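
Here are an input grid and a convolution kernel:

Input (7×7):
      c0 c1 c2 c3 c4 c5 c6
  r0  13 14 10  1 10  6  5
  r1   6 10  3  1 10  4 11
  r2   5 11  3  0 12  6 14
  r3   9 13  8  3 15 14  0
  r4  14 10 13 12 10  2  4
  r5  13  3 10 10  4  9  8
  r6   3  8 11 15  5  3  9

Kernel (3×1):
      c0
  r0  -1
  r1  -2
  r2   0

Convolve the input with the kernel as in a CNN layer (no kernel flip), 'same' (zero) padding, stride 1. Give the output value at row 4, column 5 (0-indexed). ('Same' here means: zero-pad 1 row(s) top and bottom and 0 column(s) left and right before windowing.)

-18

The receptive field on the zero-padded input at this output position is [14 / 2 / 9]. Elementwise product with the kernel and sum: 14·-1 + 2·-2.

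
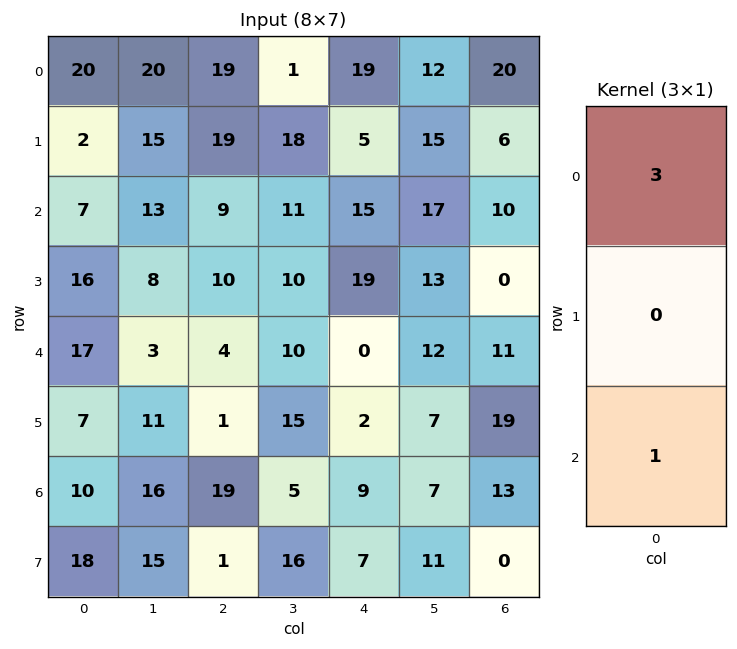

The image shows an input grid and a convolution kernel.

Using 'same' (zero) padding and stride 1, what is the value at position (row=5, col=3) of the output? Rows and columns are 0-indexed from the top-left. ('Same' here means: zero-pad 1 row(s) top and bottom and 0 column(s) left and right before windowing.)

35

The receptive field on the zero-padded input at this output position is [10 / 15 / 5]. Elementwise product with the kernel and sum: 10·3 + 5·1.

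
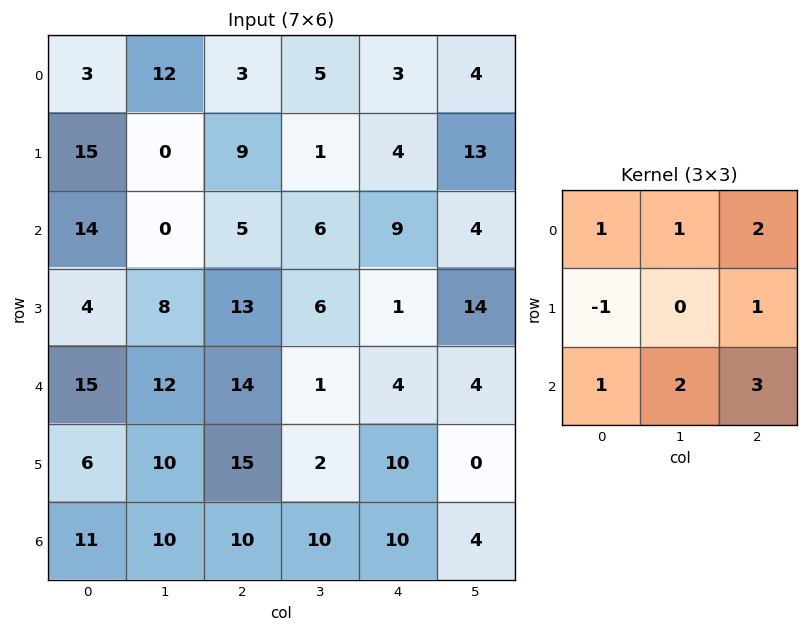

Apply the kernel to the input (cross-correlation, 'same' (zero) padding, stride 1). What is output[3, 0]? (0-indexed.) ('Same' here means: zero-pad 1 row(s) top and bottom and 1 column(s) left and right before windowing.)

The receptive field on the zero-padded input at this output position is [0 14 0 / 0 4 8 / 0 15 12]. Elementwise product with the kernel and sum: 0·1 + 14·1 + 0·2 + 0·-1 + 8·1 + 0·1 + 15·2 + 12·3.

88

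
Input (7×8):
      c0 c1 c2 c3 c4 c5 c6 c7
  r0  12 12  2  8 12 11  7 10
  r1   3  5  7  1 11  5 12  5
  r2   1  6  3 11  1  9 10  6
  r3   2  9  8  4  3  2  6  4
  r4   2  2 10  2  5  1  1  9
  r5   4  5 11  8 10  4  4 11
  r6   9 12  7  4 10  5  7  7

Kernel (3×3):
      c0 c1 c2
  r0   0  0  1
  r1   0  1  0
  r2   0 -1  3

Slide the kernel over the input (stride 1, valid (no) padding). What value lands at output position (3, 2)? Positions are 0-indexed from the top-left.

27

The receptive field on the input at this output position is [8 4 3 / 10 2 5 / 11 8 10]. Elementwise product with the kernel and sum: 3·1 + 2·1 + 8·-1 + 10·3.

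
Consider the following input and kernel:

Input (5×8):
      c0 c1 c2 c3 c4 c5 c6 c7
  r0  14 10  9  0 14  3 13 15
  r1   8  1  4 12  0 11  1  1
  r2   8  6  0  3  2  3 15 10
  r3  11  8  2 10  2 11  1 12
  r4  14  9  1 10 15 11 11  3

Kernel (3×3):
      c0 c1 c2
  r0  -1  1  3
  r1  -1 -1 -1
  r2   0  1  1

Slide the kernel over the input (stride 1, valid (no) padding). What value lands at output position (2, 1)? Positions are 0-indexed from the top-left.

The receptive field on the input at this output position is [6 0 3 / 8 2 10 / 9 1 10]. Elementwise product with the kernel and sum: 6·-1 + 0·1 + 3·3 + 8·-1 + 2·-1 + 10·-1 + 1·1 + 10·1.

-6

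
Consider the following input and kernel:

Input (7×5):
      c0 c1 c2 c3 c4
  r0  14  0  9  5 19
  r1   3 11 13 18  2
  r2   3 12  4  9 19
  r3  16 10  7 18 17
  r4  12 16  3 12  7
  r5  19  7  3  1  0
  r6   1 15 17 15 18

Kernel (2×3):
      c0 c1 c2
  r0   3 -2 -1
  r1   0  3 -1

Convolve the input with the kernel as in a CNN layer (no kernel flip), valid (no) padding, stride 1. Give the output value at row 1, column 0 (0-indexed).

6

The receptive field on the input at this output position is [3 11 13 / 3 12 4]. Elementwise product with the kernel and sum: 3·3 + 11·-2 + 13·-1 + 12·3 + 4·-1.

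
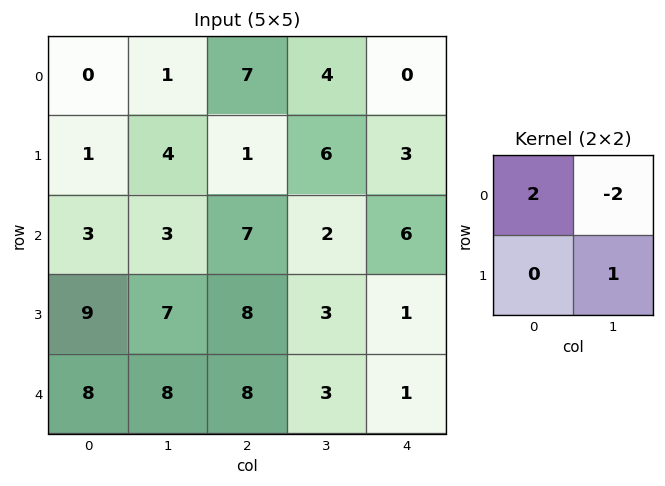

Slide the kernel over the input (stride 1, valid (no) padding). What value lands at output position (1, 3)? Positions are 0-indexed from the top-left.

12

The receptive field on the input at this output position is [6 3 / 2 6]. Elementwise product with the kernel and sum: 6·2 + 3·-2 + 6·1.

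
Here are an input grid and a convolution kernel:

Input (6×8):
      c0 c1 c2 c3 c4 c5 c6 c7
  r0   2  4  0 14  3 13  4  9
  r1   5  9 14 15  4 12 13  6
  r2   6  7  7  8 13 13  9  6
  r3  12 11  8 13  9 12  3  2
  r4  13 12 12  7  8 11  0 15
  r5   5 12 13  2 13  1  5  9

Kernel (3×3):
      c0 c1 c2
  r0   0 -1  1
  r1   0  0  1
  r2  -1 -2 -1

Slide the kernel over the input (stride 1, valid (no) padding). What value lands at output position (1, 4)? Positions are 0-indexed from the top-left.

-26

The receptive field on the input at this output position is [4 12 13 / 13 13 9 / 9 12 3]. Elementwise product with the kernel and sum: 12·-1 + 13·1 + 9·1 + 9·-1 + 12·-2 + 3·-1.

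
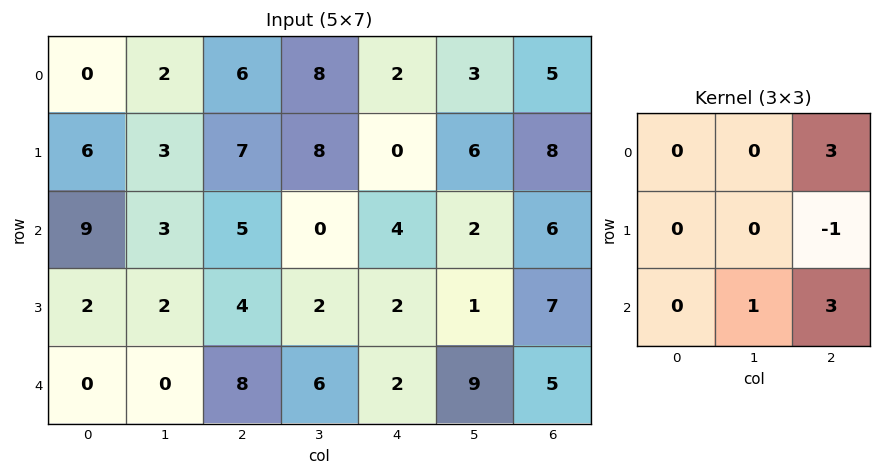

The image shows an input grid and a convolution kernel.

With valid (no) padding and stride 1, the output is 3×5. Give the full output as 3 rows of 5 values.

Output[0,0]: The receptive field on the input at this output position is [0 2 6 / 6 3 7 / 9 3 5]. Elementwise product with the kernel and sum: 6·3 + 7·-1 + 3·1 + 5·3.

29 21 18 13 27
30 34 4 21 40
35 24 22 34 35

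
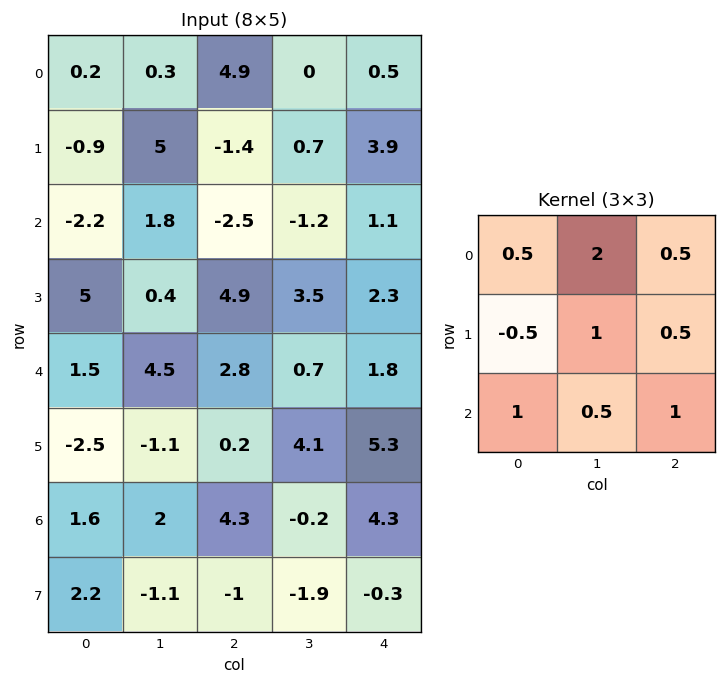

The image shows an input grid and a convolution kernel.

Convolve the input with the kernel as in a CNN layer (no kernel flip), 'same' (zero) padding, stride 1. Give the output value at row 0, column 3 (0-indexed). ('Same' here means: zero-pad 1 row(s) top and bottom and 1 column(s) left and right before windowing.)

0.65

The receptive field on the zero-padded input at this output position is [0 0 0 / 4.9 0 0.5 / -1.4 0.7 3.9]. Elementwise product with the kernel and sum: 0·0.5 + 0·2 + 0·0.5 + 4.9·-0.5 + 0·1 + 0.5·0.5 + -1.4·1 + 0.7·0.5 + 3.9·1.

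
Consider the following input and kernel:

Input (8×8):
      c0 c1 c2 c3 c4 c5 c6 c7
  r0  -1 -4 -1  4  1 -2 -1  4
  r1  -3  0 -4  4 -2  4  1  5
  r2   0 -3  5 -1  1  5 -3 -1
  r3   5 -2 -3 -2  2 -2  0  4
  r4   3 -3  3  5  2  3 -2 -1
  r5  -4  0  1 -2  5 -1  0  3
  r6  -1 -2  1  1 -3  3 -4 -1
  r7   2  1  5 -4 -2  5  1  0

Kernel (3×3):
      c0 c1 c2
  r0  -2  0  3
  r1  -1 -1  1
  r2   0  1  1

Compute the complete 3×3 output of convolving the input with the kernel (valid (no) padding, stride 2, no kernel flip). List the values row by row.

Output[0,0]: The receptive field on the input at this output position is [-1 -4 -1 / -3 0 -4 / 0 -3 5]. Elementwise product with the kernel and sum: -1·-2 + -1·3 + -3·-1 + 0·-1 + -4·1 + -3·1 + 5·1.
Output[0,1]: The receptive field on the input at this output position is [-1 4 1 / -4 4 -2 / 5 -1 1]. Elementwise product with the kernel and sum: -1·-2 + 1·3 + -4·-1 + 4·-1 + -2·1 + -1·1 + 1·1.

0 3 -4
9 7 -10
7 4 -15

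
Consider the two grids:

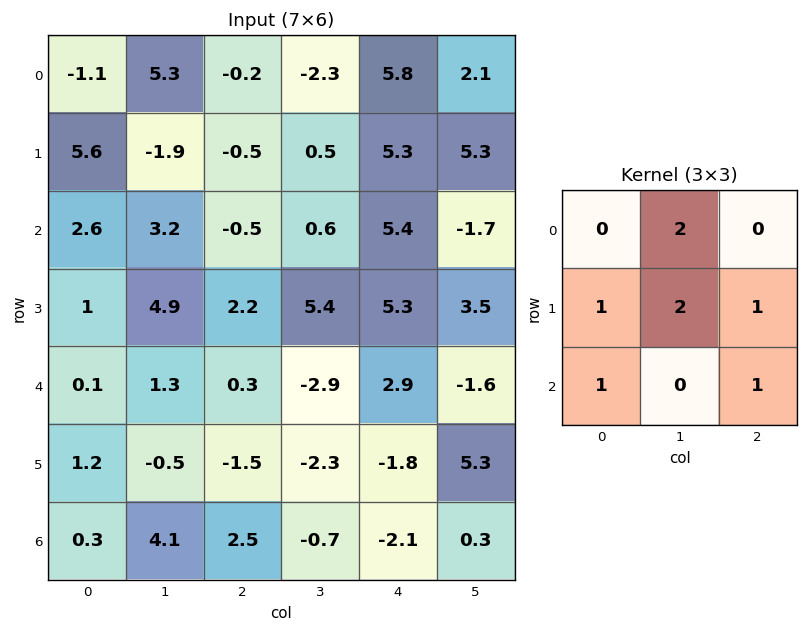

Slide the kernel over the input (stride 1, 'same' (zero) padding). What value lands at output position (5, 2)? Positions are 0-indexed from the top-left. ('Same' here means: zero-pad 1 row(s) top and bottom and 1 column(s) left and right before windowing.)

The receptive field on the zero-padded input at this output position is [1.3 0.3 -2.9 / -0.5 -1.5 -2.3 / 4.1 2.5 -0.7]. Elementwise product with the kernel and sum: 0.3·2 + -0.5·1 + -1.5·2 + -2.3·1 + 4.1·1 + -0.7·1.

-1.8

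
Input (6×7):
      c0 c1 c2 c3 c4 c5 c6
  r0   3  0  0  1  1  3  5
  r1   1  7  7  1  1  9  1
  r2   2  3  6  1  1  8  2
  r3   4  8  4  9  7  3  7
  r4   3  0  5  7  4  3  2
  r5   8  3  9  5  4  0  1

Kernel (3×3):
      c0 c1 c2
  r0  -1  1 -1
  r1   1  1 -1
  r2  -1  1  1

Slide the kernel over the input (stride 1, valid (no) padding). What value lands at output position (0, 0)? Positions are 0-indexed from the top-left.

5

The receptive field on the input at this output position is [3 0 0 / 1 7 7 / 2 3 6]. Elementwise product with the kernel and sum: 3·-1 + 0·1 + 0·-1 + 1·1 + 7·1 + 7·-1 + 2·-1 + 3·1 + 6·1.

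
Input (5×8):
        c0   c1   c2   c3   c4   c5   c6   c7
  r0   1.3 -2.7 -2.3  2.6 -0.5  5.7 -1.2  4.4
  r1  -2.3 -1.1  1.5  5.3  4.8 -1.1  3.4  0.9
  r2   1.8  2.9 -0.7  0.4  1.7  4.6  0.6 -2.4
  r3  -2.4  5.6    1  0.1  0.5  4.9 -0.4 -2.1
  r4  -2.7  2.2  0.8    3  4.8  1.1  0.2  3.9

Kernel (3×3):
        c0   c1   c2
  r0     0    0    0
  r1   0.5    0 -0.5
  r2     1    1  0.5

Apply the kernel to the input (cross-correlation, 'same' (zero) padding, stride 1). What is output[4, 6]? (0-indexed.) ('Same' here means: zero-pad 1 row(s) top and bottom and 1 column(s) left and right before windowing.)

The receptive field on the zero-padded input at this output position is [4.9 -0.4 -2.1 / 1.1 0.2 3.9 / 0 0 0]. Elementwise product with the kernel and sum: 1.1·0.5 + 3.9·-0.5 + 0·1 + 0·1 + 0·0.5.

-1.4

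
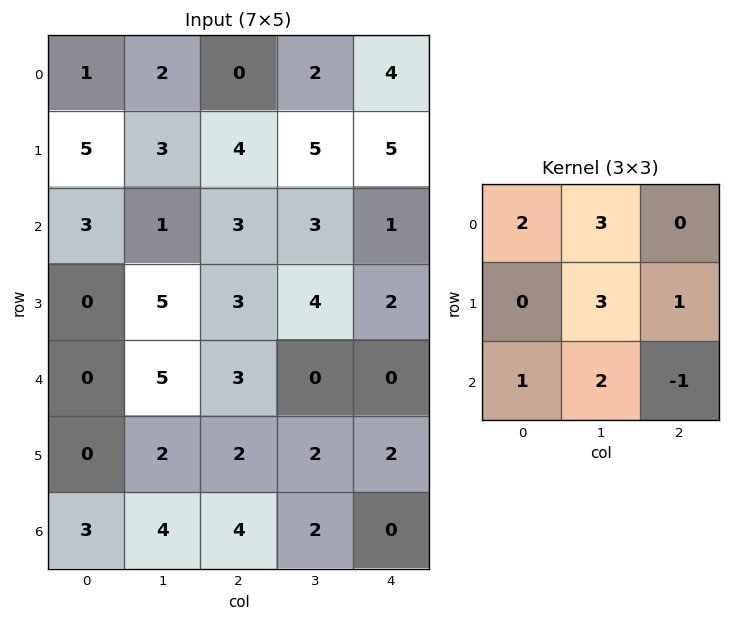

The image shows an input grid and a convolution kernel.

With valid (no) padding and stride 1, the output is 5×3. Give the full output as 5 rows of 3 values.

23 25 34
32 37 42
34 35 32
35 32 22
30 37 22

Output[0,0]: The receptive field on the input at this output position is [1 2 0 / 5 3 4 / 3 1 3]. Elementwise product with the kernel and sum: 1·2 + 2·3 + 3·3 + 4·1 + 3·1 + 1·2 + 3·-1.
Output[0,1]: The receptive field on the input at this output position is [2 0 2 / 3 4 5 / 1 3 3]. Elementwise product with the kernel and sum: 2·2 + 0·3 + 4·3 + 5·1 + 1·1 + 3·2 + 3·-1.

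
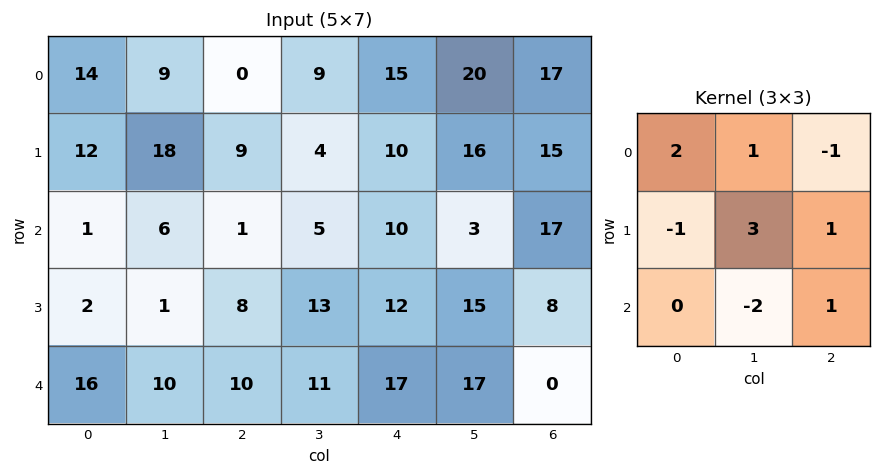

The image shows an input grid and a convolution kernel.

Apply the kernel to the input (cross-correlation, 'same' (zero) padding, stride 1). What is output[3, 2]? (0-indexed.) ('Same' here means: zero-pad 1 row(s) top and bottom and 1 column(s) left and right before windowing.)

The receptive field on the zero-padded input at this output position is [6 1 5 / 1 8 13 / 10 10 11]. Elementwise product with the kernel and sum: 6·2 + 1·1 + 5·-1 + 1·-1 + 8·3 + 13·1 + 10·-2 + 11·1.

35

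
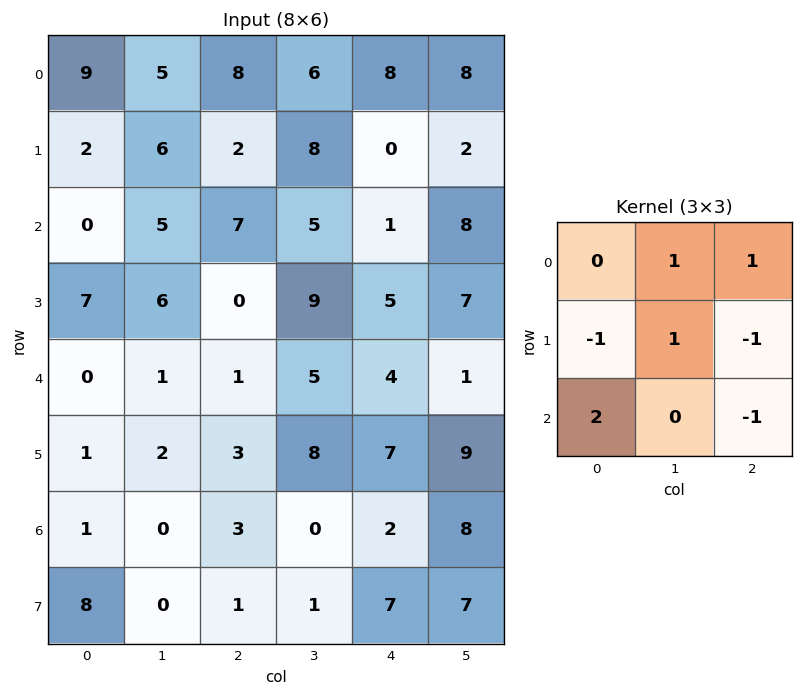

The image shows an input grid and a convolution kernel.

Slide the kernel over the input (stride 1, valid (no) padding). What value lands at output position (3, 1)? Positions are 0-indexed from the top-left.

The receptive field on the input at this output position is [6 0 9 / 1 1 5 / 2 3 8]. Elementwise product with the kernel and sum: 0·1 + 9·1 + 1·-1 + 1·1 + 5·-1 + 2·2 + 8·-1.

0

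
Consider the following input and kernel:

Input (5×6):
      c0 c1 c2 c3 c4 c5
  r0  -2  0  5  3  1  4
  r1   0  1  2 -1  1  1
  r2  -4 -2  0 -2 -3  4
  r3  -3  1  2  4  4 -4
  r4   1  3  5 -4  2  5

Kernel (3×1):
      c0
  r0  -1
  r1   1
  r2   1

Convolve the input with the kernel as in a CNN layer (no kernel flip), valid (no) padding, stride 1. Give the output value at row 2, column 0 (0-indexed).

The receptive field on the input at this output position is [-4 / -3 / 1]. Elementwise product with the kernel and sum: -4·-1 + -3·1 + 1·1.

2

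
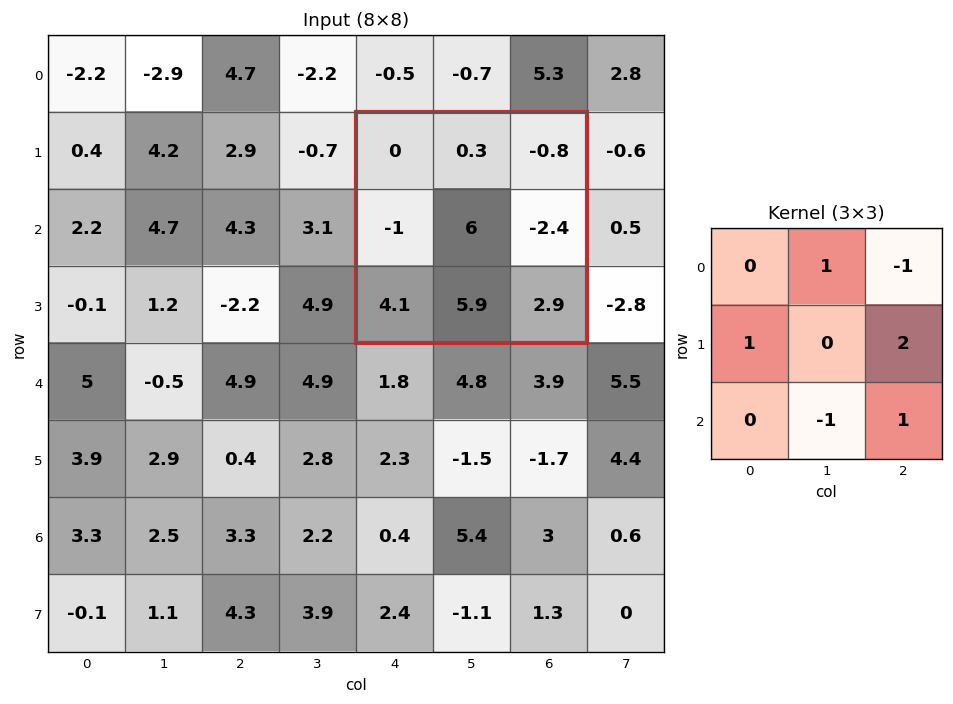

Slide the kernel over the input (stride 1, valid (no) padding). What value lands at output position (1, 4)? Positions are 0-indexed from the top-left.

-7.7

The receptive field on the input at this output position is [0 0.3 -0.8 / -1 6 -2.4 / 4.1 5.9 2.9]. Elementwise product with the kernel and sum: 0.3·1 + -0.8·-1 + -1·1 + -2.4·2 + 5.9·-1 + 2.9·1.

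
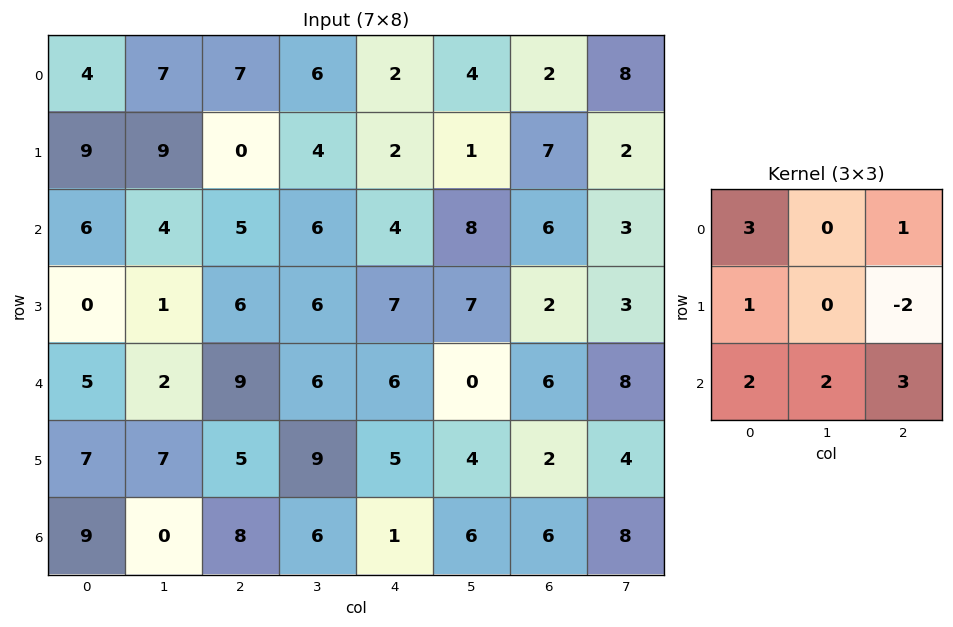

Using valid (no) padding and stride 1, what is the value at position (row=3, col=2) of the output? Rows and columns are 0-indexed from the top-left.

65

The receptive field on the input at this output position is [6 6 7 / 9 6 6 / 5 9 5]. Elementwise product with the kernel and sum: 6·3 + 7·1 + 9·1 + 6·-2 + 5·2 + 9·2 + 5·3.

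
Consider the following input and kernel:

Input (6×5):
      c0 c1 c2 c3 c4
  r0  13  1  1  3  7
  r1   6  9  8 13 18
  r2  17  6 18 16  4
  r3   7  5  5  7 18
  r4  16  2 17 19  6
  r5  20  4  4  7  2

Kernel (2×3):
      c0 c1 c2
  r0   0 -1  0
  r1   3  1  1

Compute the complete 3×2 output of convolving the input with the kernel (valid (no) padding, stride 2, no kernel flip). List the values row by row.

34 52
25 24
66 2

Output[0,0]: The receptive field on the input at this output position is [13 1 1 / 6 9 8]. Elementwise product with the kernel and sum: 1·-1 + 6·3 + 9·1 + 8·1.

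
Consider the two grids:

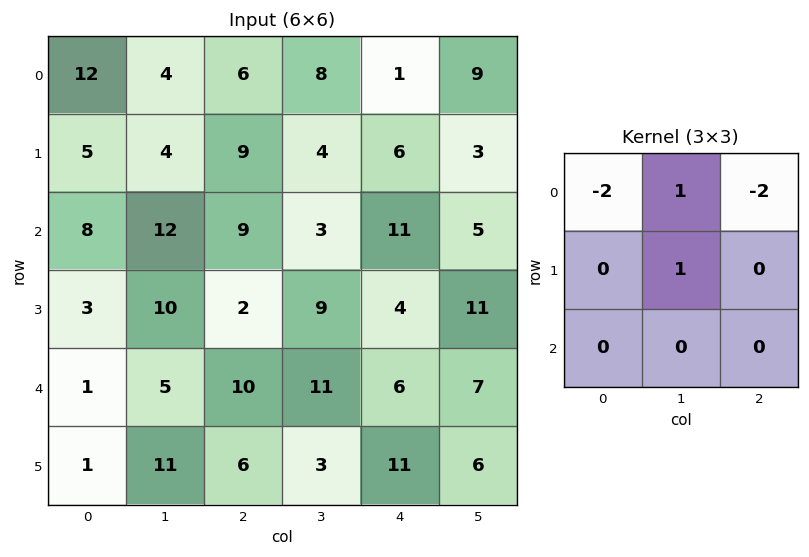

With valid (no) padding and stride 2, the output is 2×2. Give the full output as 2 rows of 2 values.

Output[0,0]: The receptive field on the input at this output position is [12 4 6 / 5 4 9 / 8 12 9]. Elementwise product with the kernel and sum: 12·-2 + 4·1 + 6·-2 + 4·1.
Output[0,1]: The receptive field on the input at this output position is [6 8 1 / 9 4 6 / 9 3 11]. Elementwise product with the kernel and sum: 6·-2 + 8·1 + 1·-2 + 4·1.

-28 -2
-12 -28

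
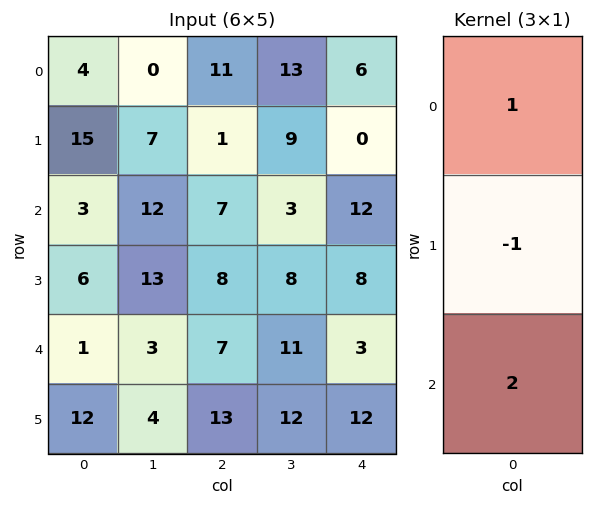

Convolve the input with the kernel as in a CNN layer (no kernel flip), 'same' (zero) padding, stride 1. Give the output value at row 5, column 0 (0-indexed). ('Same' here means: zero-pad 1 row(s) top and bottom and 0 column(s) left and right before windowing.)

The receptive field on the zero-padded input at this output position is [1 / 12 / 0]. Elementwise product with the kernel and sum: 1·1 + 12·-1 + 0·2.

-11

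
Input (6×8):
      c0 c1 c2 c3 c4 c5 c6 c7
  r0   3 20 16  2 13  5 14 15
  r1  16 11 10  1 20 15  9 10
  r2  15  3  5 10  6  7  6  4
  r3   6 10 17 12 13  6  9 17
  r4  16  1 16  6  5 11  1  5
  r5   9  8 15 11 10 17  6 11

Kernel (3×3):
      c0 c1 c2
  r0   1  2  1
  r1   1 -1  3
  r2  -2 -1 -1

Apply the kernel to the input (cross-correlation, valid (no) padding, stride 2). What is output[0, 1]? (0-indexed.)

76

The receptive field on the input at this output position is [16 2 13 / 10 1 20 / 5 10 6]. Elementwise product with the kernel and sum: 16·1 + 2·2 + 13·1 + 10·1 + 1·-1 + 20·3 + 5·-2 + 10·-1 + 6·-1.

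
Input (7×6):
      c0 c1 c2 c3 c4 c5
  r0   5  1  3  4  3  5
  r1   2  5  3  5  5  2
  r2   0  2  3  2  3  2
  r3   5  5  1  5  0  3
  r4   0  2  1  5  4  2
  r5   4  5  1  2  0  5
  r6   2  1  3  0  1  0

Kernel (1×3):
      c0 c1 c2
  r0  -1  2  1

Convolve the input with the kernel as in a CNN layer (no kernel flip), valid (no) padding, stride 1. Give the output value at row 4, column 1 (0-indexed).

5

The receptive field on the input at this output position is [2 1 5]. Elementwise product with the kernel and sum: 2·-1 + 1·2 + 5·1.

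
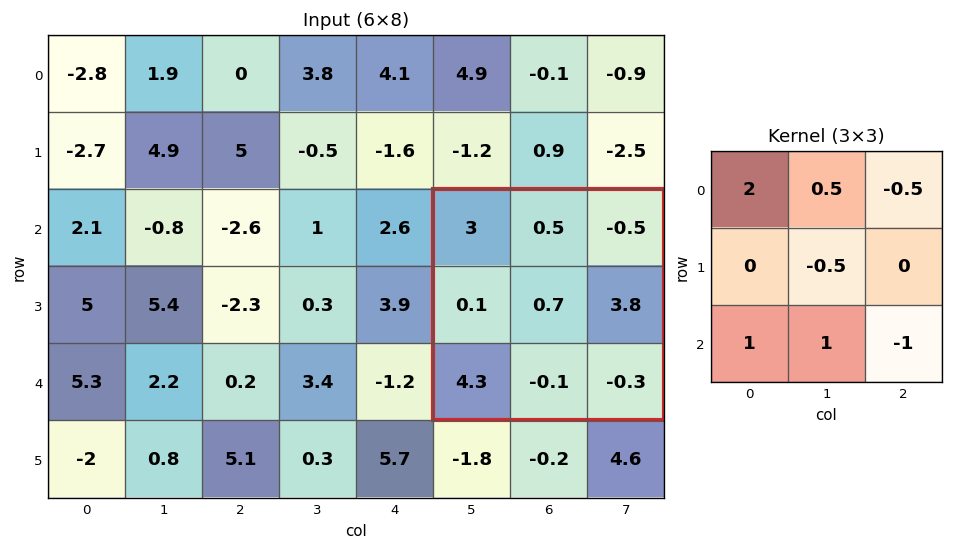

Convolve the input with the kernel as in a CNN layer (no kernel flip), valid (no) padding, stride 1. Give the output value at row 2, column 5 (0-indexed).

10.65

The receptive field on the input at this output position is [3 0.5 -0.5 / 0.1 0.7 3.8 / 4.3 -0.1 -0.3]. Elementwise product with the kernel and sum: 3·2 + 0.5·0.5 + -0.5·-0.5 + 0.7·-0.5 + 4.3·1 + -0.1·1 + -0.3·-1.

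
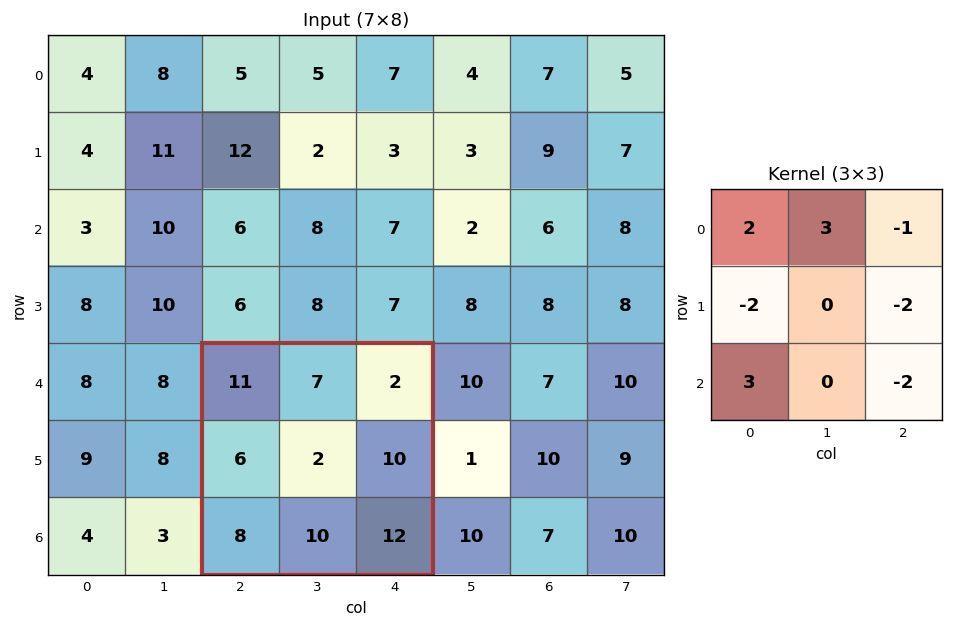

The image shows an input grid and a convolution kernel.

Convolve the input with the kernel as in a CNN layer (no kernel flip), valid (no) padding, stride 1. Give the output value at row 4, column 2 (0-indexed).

The receptive field on the input at this output position is [11 7 2 / 6 2 10 / 8 10 12]. Elementwise product with the kernel and sum: 11·2 + 7·3 + 2·-1 + 6·-2 + 10·-2 + 8·3 + 12·-2.

9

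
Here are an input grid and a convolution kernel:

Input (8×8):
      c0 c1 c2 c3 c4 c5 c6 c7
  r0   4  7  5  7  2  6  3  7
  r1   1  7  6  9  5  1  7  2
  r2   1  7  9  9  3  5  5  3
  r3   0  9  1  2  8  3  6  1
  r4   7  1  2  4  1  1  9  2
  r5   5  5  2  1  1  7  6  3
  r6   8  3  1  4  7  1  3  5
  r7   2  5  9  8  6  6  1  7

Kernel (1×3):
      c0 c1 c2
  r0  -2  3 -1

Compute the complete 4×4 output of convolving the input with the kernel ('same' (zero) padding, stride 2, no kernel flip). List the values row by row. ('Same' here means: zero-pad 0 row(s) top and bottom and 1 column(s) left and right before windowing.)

5 -6 -14 -10
-4 4 -14 2
20 0 -6 23
21 -7 12 2

Output[0,0]: The receptive field on the zero-padded input at this output position is [0 4 7]. Elementwise product with the kernel and sum: 0·-2 + 4·3 + 7·-1.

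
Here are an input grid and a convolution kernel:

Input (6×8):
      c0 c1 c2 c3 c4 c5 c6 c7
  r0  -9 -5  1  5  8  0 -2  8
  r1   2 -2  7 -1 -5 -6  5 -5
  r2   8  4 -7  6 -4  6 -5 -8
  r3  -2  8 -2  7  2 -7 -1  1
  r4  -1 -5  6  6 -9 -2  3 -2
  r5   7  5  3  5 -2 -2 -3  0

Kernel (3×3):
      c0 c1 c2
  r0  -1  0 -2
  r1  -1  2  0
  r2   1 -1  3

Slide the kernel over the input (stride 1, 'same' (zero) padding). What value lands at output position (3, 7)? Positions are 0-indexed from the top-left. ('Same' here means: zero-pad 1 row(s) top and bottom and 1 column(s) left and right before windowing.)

13

The receptive field on the zero-padded input at this output position is [-5 -8 0 / -1 1 0 / 3 -2 0]. Elementwise product with the kernel and sum: -5·-1 + 0·-2 + -1·-1 + 1·2 + 3·1 + -2·-1 + 0·3.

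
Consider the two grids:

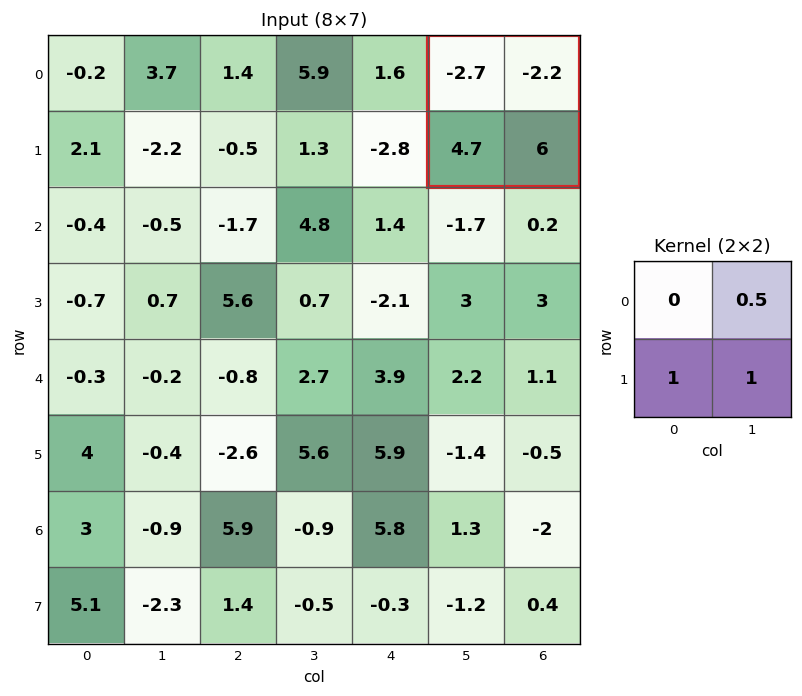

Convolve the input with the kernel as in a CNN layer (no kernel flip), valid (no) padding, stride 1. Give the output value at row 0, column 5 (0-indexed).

9.6

The receptive field on the input at this output position is [-2.7 -2.2 / 4.7 6]. Elementwise product with the kernel and sum: -2.2·0.5 + 4.7·1 + 6·1.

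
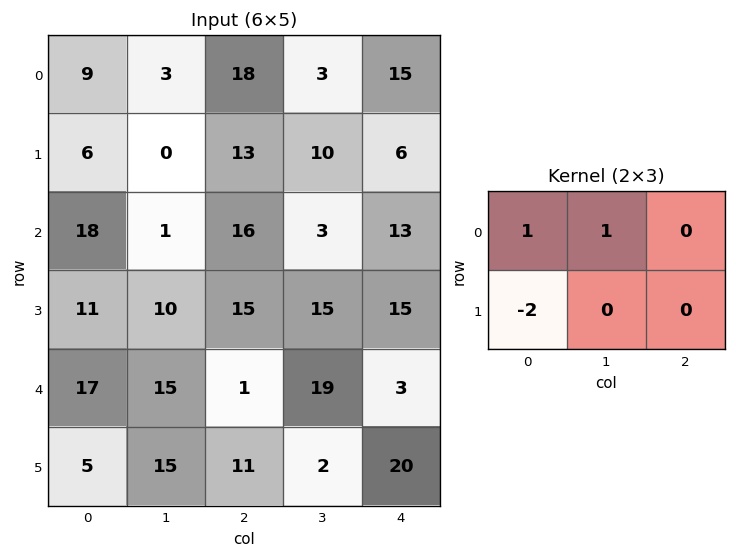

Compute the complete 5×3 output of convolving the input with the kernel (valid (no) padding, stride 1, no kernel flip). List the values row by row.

0 21 -5
-30 11 -9
-3 -3 -11
-13 -5 28
22 -14 -2

Output[0,0]: The receptive field on the input at this output position is [9 3 18 / 6 0 13]. Elementwise product with the kernel and sum: 9·1 + 3·1 + 6·-2.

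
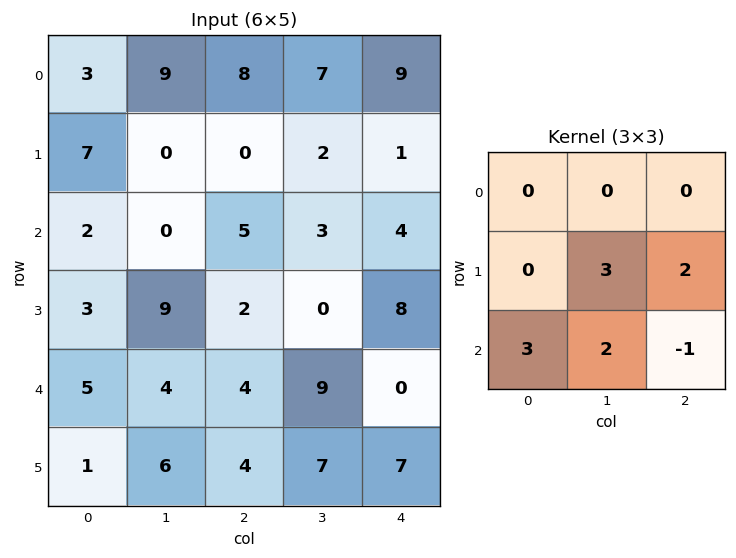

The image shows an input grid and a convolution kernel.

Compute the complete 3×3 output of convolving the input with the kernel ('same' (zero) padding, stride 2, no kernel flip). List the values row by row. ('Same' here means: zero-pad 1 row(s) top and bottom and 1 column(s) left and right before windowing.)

41 36 35
3 52 28
19 49 35

Output[0,0]: The receptive field on the zero-padded input at this output position is [0 0 0 / 0 3 9 / 0 7 0]. Elementwise product with the kernel and sum: 3·3 + 9·2 + 0·3 + 7·2 + 0·-1.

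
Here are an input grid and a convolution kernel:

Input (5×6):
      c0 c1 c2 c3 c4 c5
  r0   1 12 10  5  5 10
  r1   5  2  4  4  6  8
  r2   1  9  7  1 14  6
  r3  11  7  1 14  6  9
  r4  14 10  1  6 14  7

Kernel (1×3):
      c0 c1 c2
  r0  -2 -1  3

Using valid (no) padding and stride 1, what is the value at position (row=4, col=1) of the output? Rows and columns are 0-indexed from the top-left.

-3

The receptive field on the input at this output position is [10 1 6]. Elementwise product with the kernel and sum: 10·-2 + 1·-1 + 6·3.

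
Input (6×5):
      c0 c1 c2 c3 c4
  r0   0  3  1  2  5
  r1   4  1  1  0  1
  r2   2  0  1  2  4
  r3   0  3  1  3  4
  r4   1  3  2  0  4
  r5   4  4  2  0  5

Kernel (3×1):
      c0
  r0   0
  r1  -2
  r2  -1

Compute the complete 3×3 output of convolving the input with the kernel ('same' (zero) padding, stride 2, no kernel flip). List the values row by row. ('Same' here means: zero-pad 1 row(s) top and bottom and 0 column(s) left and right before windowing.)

-4 -3 -11
-4 -3 -12
-6 -6 -13

Output[0,0]: The receptive field on the zero-padded input at this output position is [0 / 0 / 4]. Elementwise product with the kernel and sum: 0·-2 + 4·-1.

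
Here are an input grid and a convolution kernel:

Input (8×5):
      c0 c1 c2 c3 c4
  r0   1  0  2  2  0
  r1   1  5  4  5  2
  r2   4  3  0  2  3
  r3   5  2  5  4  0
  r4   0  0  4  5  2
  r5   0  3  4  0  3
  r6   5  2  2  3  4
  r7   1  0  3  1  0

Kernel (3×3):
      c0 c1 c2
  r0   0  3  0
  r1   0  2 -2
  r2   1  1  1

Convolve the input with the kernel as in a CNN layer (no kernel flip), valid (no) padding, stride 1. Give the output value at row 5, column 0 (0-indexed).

13

The receptive field on the input at this output position is [0 3 4 / 5 2 2 / 1 0 3]. Elementwise product with the kernel and sum: 3·3 + 2·2 + 2·-2 + 1·1 + 0·1 + 3·1.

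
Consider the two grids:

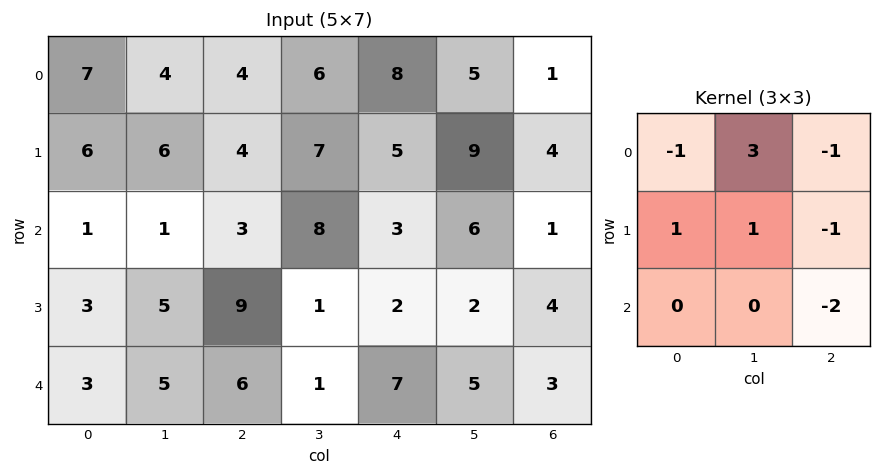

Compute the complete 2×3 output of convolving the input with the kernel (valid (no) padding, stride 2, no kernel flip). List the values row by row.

Output[0,0]: The receptive field on the input at this output position is [7 4 4 / 6 6 4 / 1 1 3]. Elementwise product with the kernel and sum: 7·-1 + 4·3 + 4·-1 + 6·1 + 6·1 + 4·-1 + 3·-2.

3 6 14
-14 12 8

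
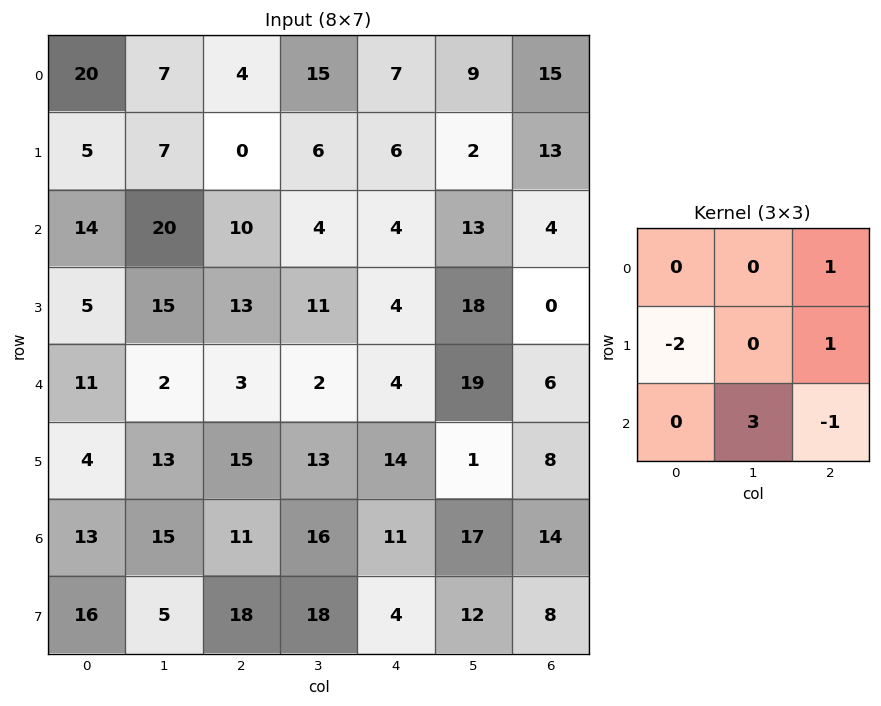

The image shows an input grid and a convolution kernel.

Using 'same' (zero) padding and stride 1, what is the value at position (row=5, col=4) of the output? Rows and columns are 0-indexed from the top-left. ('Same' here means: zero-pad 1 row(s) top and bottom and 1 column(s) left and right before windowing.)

The receptive field on the zero-padded input at this output position is [2 4 19 / 13 14 1 / 16 11 17]. Elementwise product with the kernel and sum: 19·1 + 13·-2 + 1·1 + 11·3 + 17·-1.

10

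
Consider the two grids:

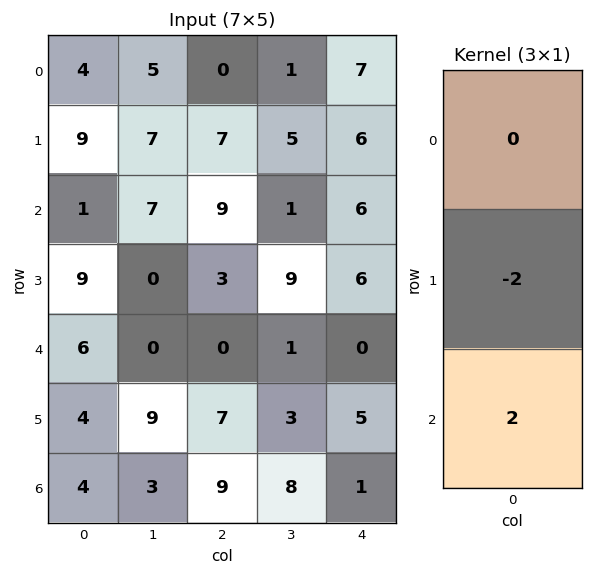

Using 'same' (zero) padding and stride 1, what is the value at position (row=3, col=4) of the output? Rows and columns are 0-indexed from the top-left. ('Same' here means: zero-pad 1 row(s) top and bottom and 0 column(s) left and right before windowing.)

The receptive field on the zero-padded input at this output position is [6 / 6 / 0]. Elementwise product with the kernel and sum: 6·-2 + 0·2.

-12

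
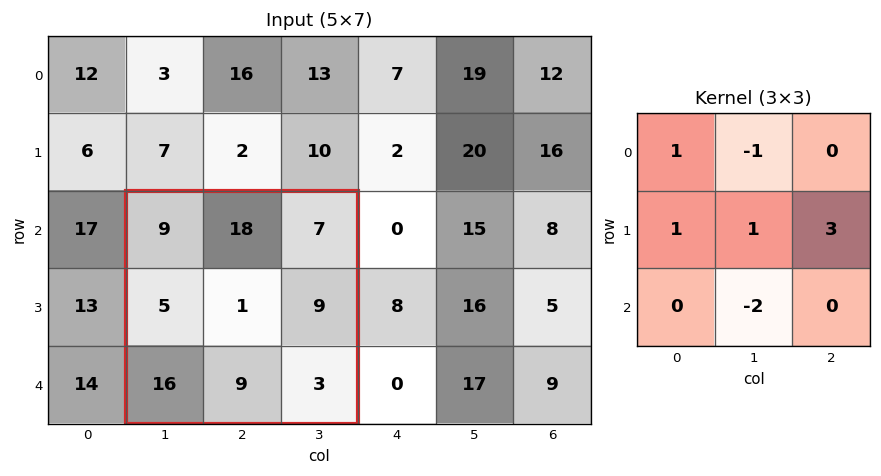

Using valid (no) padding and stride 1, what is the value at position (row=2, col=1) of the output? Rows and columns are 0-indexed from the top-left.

6

The receptive field on the input at this output position is [9 18 7 / 5 1 9 / 16 9 3]. Elementwise product with the kernel and sum: 9·1 + 18·-1 + 5·1 + 1·1 + 9·3 + 9·-2.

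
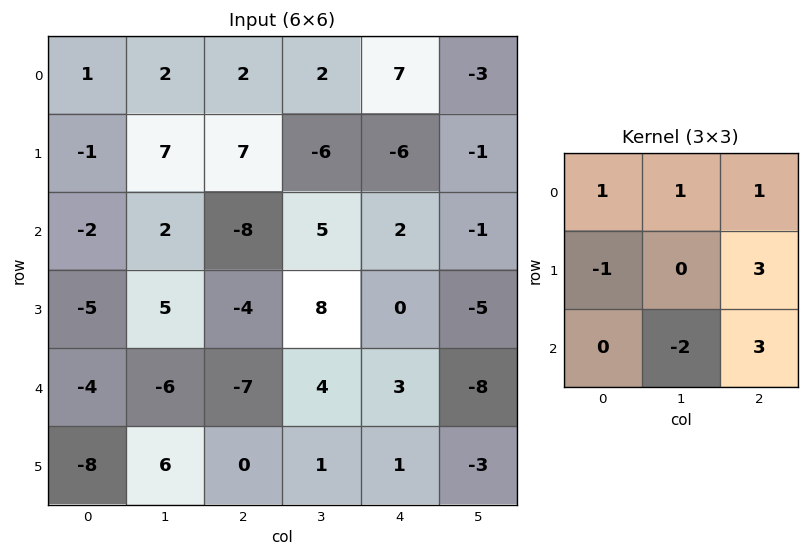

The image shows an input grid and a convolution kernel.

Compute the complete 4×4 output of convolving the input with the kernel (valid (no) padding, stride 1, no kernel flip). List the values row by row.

Output[0,0]: The receptive field on the input at this output position is [1 2 2 / -1 7 7 / -2 2 -8]. Elementwise product with the kernel and sum: 1·1 + 2·1 + 2·1 + -1·-1 + 7·3 + 2·-2 + -8·3.

-1 12 -18 2
-31 53 -7 -36
-24 44 4 -47
-33 30 21 -36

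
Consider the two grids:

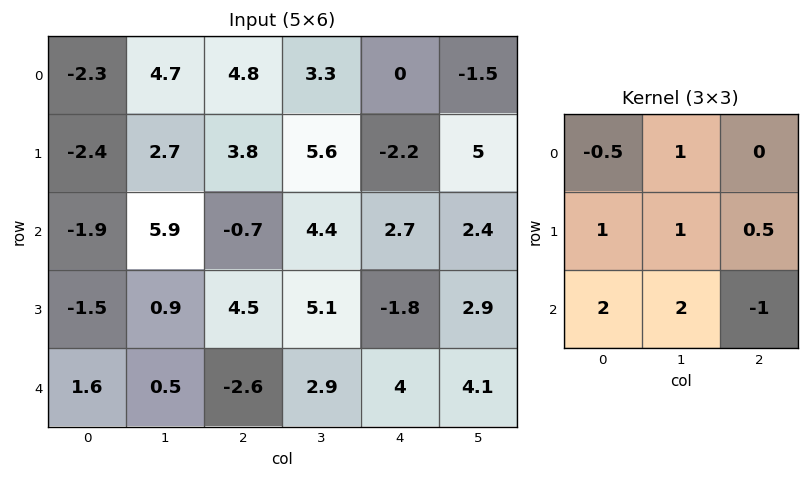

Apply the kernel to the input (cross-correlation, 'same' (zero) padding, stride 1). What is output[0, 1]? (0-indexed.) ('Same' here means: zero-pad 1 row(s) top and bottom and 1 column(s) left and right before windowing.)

1.6

The receptive field on the zero-padded input at this output position is [0 0 0 / -2.3 4.7 4.8 / -2.4 2.7 3.8]. Elementwise product with the kernel and sum: 0·-0.5 + 0·1 + -2.3·1 + 4.7·1 + 4.8·0.5 + -2.4·2 + 2.7·2 + 3.8·-1.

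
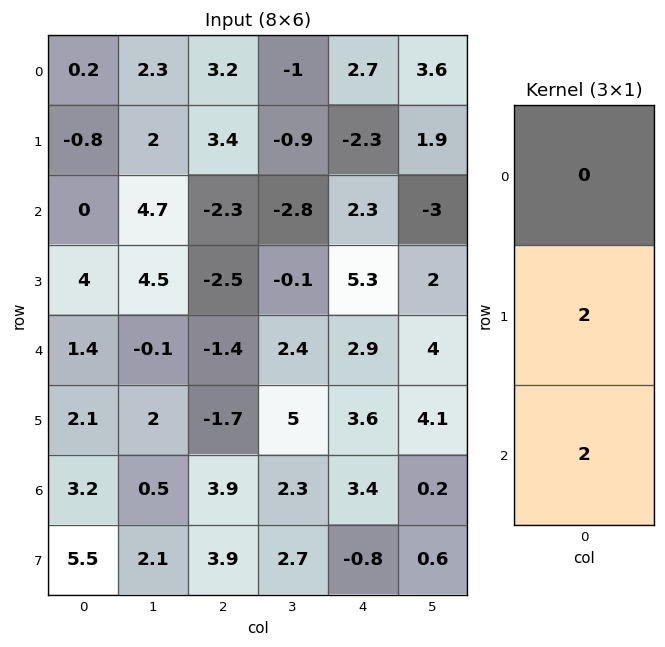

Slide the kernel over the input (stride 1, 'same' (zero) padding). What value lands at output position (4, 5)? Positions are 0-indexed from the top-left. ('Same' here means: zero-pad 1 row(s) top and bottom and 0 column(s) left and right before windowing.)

16.2

The receptive field on the zero-padded input at this output position is [2 / 4 / 4.1]. Elementwise product with the kernel and sum: 4·2 + 4.1·2.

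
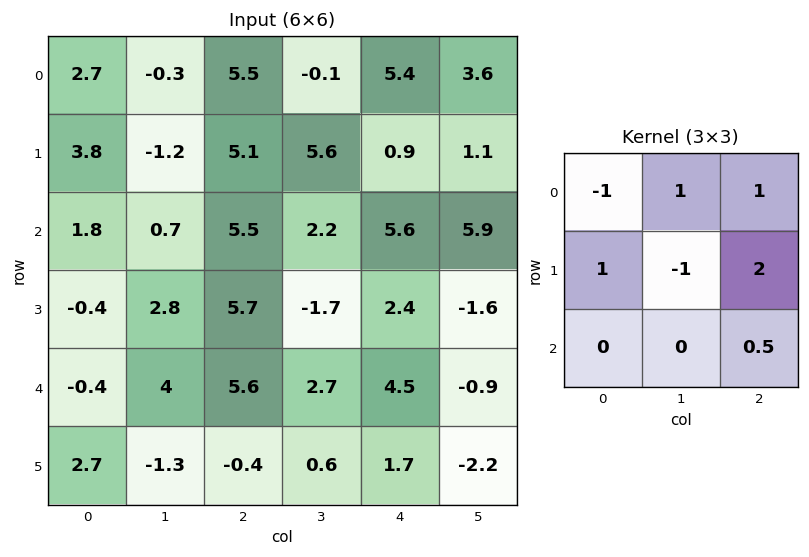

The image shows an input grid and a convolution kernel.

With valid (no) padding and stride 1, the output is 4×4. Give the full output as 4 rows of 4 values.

20.45 11.7 3.9 18.95
15.05 10.65 17.1 4
15.4 2.05 16.75 1.55
15.5 5.3 7.75 -2.2

Output[0,0]: The receptive field on the input at this output position is [2.7 -0.3 5.5 / 3.8 -1.2 5.1 / 1.8 0.7 5.5]. Elementwise product with the kernel and sum: 2.7·-1 + -0.3·1 + 5.5·1 + 3.8·1 + -1.2·-1 + 5.1·2 + 5.5·0.5.
Output[0,1]: The receptive field on the input at this output position is [-0.3 5.5 -0.1 / -1.2 5.1 5.6 / 0.7 5.5 2.2]. Elementwise product with the kernel and sum: -0.3·-1 + 5.5·1 + -0.1·1 + -1.2·1 + 5.1·-1 + 5.6·2 + 2.2·0.5.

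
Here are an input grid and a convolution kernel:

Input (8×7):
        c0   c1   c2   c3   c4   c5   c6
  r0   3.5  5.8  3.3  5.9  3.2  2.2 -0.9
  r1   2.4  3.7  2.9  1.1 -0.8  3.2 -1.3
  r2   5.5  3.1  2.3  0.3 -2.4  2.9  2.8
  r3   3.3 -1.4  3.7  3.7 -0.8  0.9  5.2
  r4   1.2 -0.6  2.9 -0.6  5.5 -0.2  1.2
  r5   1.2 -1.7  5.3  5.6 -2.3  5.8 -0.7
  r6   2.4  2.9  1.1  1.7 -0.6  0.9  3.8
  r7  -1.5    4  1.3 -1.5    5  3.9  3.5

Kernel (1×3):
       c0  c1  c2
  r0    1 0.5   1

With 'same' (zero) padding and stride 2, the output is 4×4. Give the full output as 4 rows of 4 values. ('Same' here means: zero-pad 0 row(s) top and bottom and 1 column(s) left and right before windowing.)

Output[0,0]: The receptive field on the zero-padded input at this output position is [0 3.5 5.8]. Elementwise product with the kernel and sum: 0·1 + 3.5·0.5 + 5.8·1.
Output[0,1]: The receptive field on the zero-padded input at this output position is [5.8 3.3 5.9]. Elementwise product with the kernel and sum: 5.8·1 + 3.3·0.5 + 5.9·1.

7.55 13.35 9.7 1.75
5.85 4.55 2 4.3
0 0.25 1.95 0.4
4.1 5.15 2.3 2.8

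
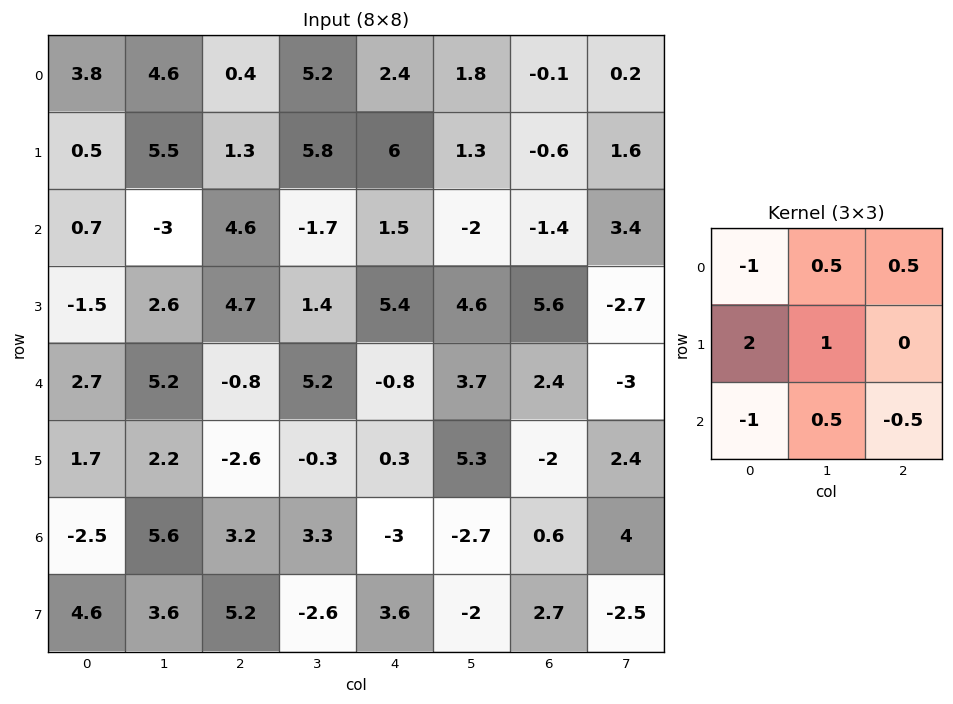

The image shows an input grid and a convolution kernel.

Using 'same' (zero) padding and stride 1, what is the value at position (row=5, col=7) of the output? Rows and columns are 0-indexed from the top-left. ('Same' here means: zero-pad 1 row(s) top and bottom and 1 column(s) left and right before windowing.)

-4.1

The receptive field on the zero-padded input at this output position is [2.4 -3 0 / -2 2.4 0 / 0.6 4 0]. Elementwise product with the kernel and sum: 2.4·-1 + -3·0.5 + 0·0.5 + -2·2 + 2.4·1 + 0.6·-1 + 4·0.5 + 0·-0.5.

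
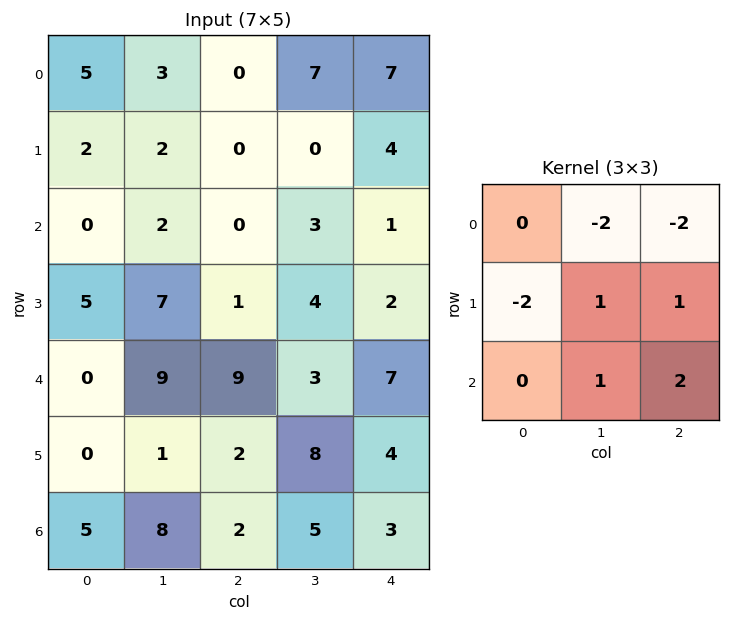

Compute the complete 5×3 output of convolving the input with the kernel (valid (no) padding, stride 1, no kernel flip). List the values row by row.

-6 -12 -19
7 8 4
21 0 13
7 2 -4
-21 -4 -1

Output[0,0]: The receptive field on the input at this output position is [5 3 0 / 2 2 0 / 0 2 0]. Elementwise product with the kernel and sum: 3·-2 + 0·-2 + 2·-2 + 2·1 + 0·1 + 2·1 + 0·2.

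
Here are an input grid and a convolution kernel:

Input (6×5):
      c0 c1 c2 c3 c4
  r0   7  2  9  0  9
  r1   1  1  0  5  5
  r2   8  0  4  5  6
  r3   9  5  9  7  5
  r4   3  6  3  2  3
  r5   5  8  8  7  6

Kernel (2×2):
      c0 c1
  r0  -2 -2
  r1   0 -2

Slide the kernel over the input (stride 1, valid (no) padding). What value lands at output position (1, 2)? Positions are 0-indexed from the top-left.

-20

The receptive field on the input at this output position is [0 5 / 4 5]. Elementwise product with the kernel and sum: 0·-2 + 5·-2 + 5·-2.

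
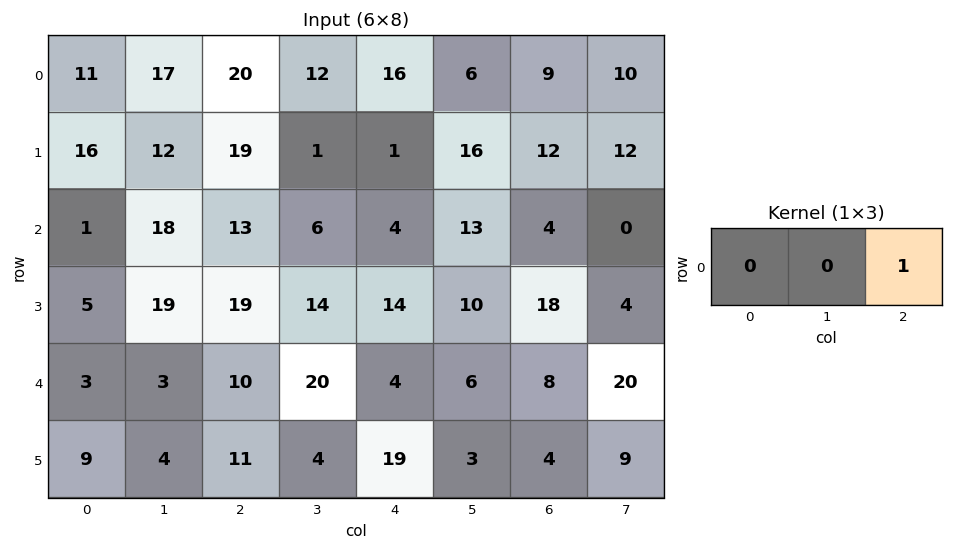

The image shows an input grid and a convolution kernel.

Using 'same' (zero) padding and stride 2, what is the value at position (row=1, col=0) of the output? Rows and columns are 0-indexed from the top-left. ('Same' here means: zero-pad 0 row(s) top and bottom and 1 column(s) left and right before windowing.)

The receptive field on the zero-padded input at this output position is [0 1 18]. Elementwise product with the kernel and sum: 18·1.

18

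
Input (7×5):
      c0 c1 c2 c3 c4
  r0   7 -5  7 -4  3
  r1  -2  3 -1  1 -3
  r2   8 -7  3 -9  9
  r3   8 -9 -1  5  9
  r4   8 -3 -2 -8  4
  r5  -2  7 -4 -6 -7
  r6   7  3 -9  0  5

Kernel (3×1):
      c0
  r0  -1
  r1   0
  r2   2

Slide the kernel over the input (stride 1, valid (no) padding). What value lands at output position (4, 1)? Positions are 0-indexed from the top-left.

9

The receptive field on the input at this output position is [-3 / 7 / 3]. Elementwise product with the kernel and sum: -3·-1 + 3·2.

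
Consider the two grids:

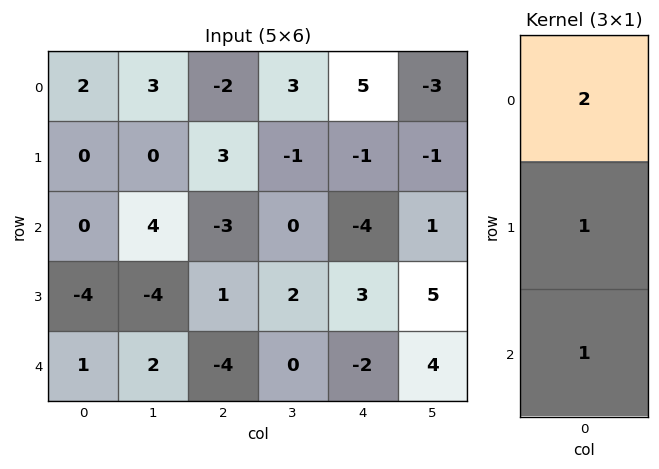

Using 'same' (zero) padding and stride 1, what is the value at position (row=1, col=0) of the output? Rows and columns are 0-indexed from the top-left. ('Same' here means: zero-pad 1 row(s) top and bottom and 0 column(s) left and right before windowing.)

The receptive field on the zero-padded input at this output position is [2 / 0 / 0]. Elementwise product with the kernel and sum: 2·2 + 0·1 + 0·1.

4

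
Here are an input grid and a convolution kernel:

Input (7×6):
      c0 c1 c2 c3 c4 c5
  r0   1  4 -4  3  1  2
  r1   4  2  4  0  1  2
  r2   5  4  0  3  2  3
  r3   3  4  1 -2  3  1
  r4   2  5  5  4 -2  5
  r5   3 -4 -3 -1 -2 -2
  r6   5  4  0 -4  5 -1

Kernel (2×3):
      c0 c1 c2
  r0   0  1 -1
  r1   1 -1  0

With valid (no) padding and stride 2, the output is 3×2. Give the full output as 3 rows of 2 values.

Output[0,0]: The receptive field on the input at this output position is [1 4 -4 / 4 2 4]. Elementwise product with the kernel and sum: 4·1 + -4·-1 + 4·1 + 2·-1.

10 6
3 4
7 4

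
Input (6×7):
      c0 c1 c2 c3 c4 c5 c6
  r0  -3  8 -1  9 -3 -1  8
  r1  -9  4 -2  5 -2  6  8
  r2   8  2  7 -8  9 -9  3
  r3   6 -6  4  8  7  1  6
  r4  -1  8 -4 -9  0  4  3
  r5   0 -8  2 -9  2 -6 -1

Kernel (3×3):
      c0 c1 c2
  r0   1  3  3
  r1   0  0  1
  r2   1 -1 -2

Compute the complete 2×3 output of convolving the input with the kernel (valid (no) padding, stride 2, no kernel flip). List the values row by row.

Output[0,0]: The receptive field on the input at this output position is [-3 8 -1 / -9 4 -2 / 8 2 7]. Elementwise product with the kernel and sum: -3·1 + 8·3 + -1·3 + -2·1 + 8·1 + 2·-1 + 7·-2.

8 12 38
38 22 -13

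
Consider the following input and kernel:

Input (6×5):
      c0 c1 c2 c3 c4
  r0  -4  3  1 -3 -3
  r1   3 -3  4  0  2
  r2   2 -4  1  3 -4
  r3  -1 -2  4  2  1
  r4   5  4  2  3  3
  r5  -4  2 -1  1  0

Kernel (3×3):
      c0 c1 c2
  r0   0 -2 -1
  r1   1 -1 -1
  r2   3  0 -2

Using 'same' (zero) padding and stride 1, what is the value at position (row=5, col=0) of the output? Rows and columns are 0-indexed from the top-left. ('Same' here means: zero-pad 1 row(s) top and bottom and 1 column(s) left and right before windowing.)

-12

The receptive field on the zero-padded input at this output position is [0 5 4 / 0 -4 2 / 0 0 0]. Elementwise product with the kernel and sum: 5·-2 + 4·-1 + 0·1 + -4·-1 + 2·-1 + 0·3 + 0·-2.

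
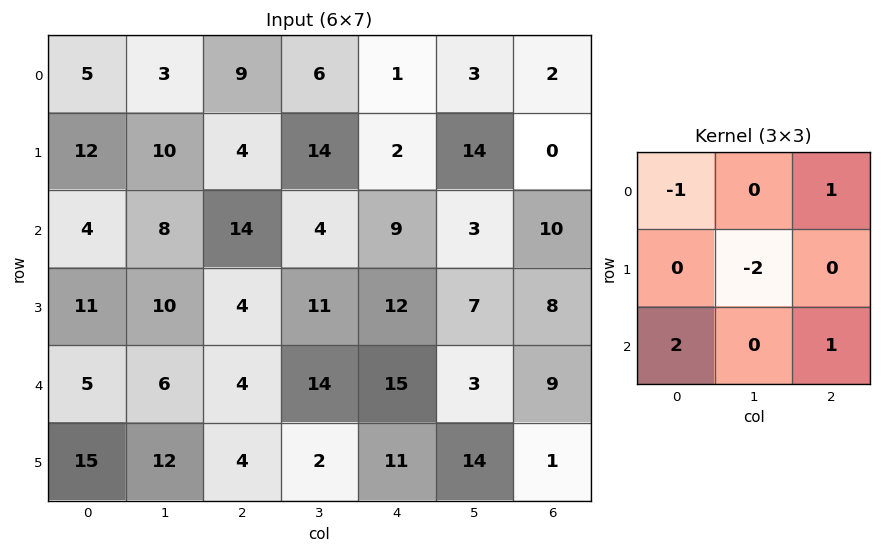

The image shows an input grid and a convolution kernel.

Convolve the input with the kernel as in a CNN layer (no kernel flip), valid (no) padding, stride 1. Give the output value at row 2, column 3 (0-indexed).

6

The receptive field on the input at this output position is [4 9 3 / 11 12 7 / 14 15 3]. Elementwise product with the kernel and sum: 4·-1 + 3·1 + 12·-2 + 14·2 + 3·1.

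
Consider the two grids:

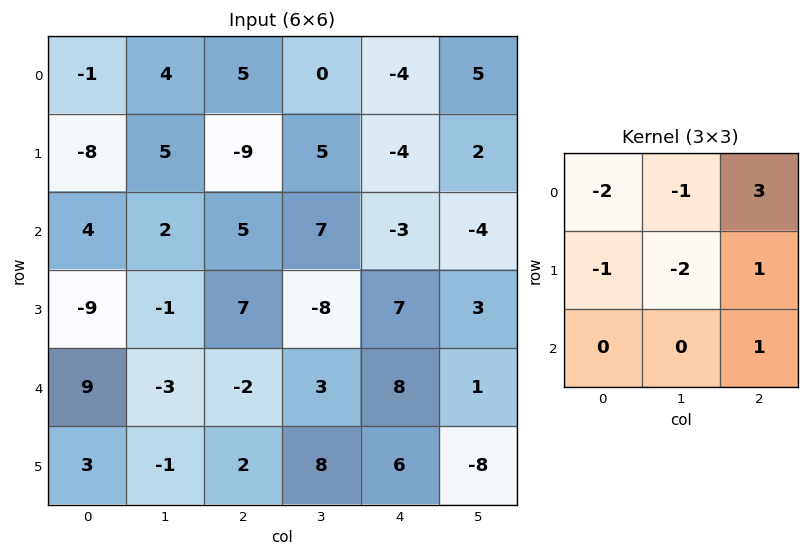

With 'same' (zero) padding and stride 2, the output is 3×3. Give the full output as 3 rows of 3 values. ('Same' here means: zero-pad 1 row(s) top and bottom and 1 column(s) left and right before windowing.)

11 -9 15
16 1 -2
-16 -11 -8

Output[0,0]: The receptive field on the zero-padded input at this output position is [0 0 0 / 0 -1 4 / 0 -8 5]. Elementwise product with the kernel and sum: 0·-2 + 0·-1 + 0·3 + 0·-1 + -1·-2 + 4·1 + 5·1.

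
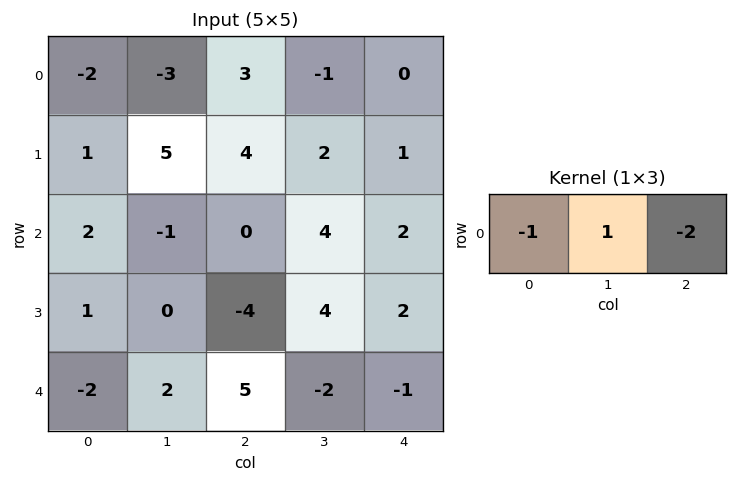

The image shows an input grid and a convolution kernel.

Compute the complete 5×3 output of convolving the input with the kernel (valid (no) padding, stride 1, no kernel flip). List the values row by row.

Output[0,0]: The receptive field on the input at this output position is [-2 -3 3]. Elementwise product with the kernel and sum: -2·-1 + -3·1 + 3·-2.

-7 8 -4
-4 -5 -4
-3 -7 0
7 -12 4
-6 7 -5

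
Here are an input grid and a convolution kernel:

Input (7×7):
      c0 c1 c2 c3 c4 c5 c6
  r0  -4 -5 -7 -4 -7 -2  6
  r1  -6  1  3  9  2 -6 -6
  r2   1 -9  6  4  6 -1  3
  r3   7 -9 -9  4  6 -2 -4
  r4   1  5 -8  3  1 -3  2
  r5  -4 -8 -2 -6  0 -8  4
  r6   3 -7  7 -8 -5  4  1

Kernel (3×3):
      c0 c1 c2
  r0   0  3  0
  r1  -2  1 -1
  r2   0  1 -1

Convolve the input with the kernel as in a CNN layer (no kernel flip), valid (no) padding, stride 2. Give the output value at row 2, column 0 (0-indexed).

The receptive field on the input at this output position is [1 5 -8 / -4 -8 -2 / 3 -7 7]. Elementwise product with the kernel and sum: 5·3 + -4·-2 + -8·1 + -2·-1 + -7·1 + 7·-1.

3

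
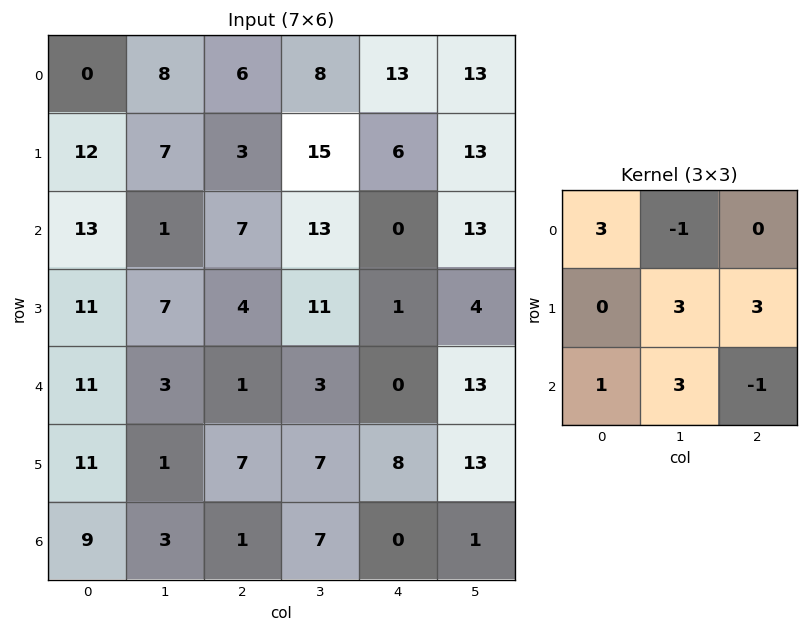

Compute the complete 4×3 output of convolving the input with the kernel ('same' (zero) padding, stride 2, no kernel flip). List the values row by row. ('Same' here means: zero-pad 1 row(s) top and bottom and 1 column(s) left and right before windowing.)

Output[0,0]: The receptive field on the zero-padded input at this output position is [0 0 0 / 0 0 8 / 0 12 7]. Elementwise product with the kernel and sum: 0·3 + 0·-1 + 0·3 + 8·3 + 0·1 + 12·3 + 7·-1.
Output[0,1]: The receptive field on the zero-padded input at this output position is [0 0 0 / 8 6 8 / 7 3 15]. Elementwise product with the kernel and sum: 0·3 + 0·-1 + 6·3 + 8·3 + 7·1 + 3·3 + 15·-1.

53 43 98
56 86 88
63 44 89
25 20 16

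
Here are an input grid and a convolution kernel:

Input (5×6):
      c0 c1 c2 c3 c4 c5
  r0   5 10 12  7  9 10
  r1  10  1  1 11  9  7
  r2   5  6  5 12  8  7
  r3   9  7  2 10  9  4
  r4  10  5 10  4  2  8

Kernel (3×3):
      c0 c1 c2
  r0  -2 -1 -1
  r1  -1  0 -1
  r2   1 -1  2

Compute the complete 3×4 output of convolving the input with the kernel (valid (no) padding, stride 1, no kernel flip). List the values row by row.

Output[0,0]: The receptive field on the input at this output position is [5 10 12 / 10 1 1 / 5 6 5]. Elementwise product with the kernel and sum: 5·-2 + 10·-1 + 12·-1 + 10·-1 + 1·-1 + 5·1 + 6·-1 + 5·2.
Output[0,1]: The receptive field on the input at this output position is [10 12 7 / 1 1 11 / 6 5 12]. Elementwise product with the kernel and sum: 10·-2 + 12·-1 + 7·-1 + 1·-1 + 11·-1 + 6·1 + 5·-1 + 12·2.

-34 -26 -41 -33
-26 -7 -25 -48
-7 -43 -31 -35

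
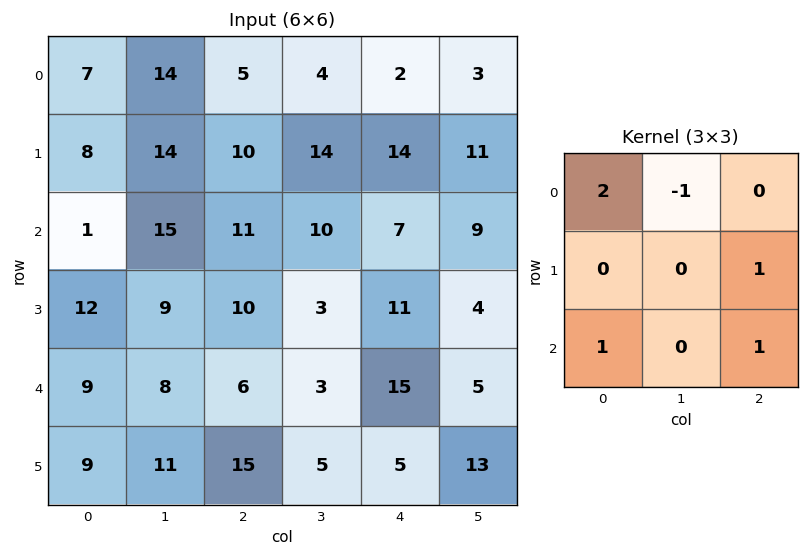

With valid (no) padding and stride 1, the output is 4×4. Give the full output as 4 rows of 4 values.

22 62 38 36
35 40 34 30
12 33 44 25
45 27 52 18

Output[0,0]: The receptive field on the input at this output position is [7 14 5 / 8 14 10 / 1 15 11]. Elementwise product with the kernel and sum: 7·2 + 14·-1 + 10·1 + 1·1 + 11·1.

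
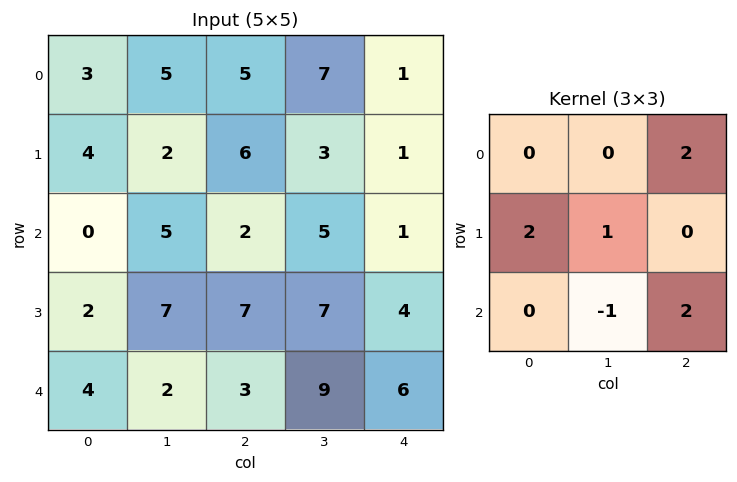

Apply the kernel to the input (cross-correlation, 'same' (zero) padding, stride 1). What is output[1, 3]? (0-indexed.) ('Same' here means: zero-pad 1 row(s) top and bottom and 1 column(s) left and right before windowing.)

14

The receptive field on the zero-padded input at this output position is [5 7 1 / 6 3 1 / 2 5 1]. Elementwise product with the kernel and sum: 1·2 + 6·2 + 3·1 + 5·-1 + 1·2.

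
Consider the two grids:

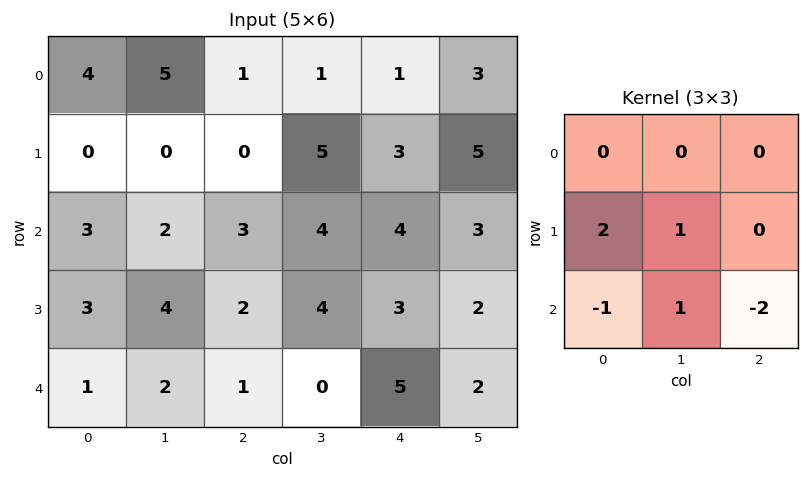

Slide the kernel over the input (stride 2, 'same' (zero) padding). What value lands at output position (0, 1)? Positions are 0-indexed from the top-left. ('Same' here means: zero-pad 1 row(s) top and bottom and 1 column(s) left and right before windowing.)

1

The receptive field on the zero-padded input at this output position is [0 0 0 / 5 1 1 / 0 0 5]. Elementwise product with the kernel and sum: 5·2 + 1·1 + 0·-1 + 0·1 + 5·-2.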